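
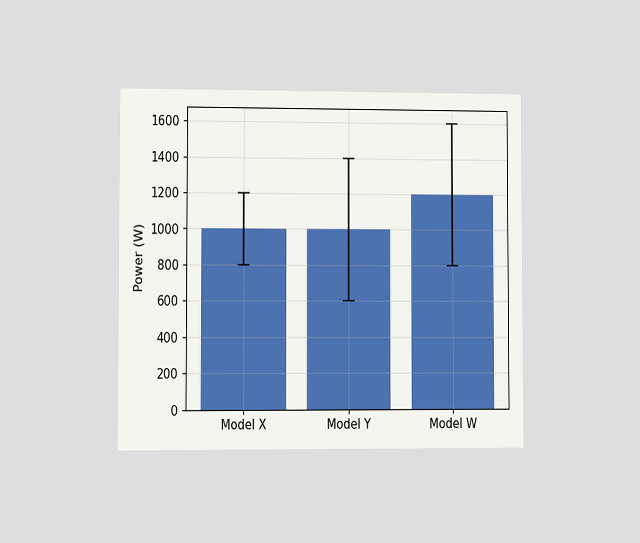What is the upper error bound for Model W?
1600W

The chart is viewed at a slight angle. The Model W bar's upper whisker reaches 1600W.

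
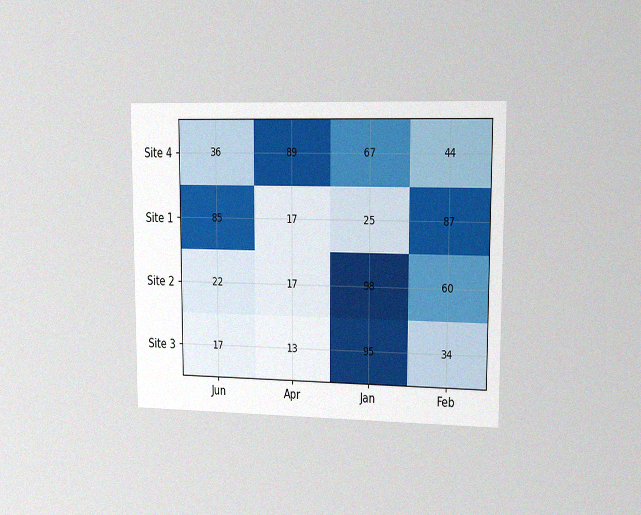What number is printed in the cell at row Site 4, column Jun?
The chart is viewed slightly from the right, with some photo noise. The (Site 4, Jun) cell reads 36.

36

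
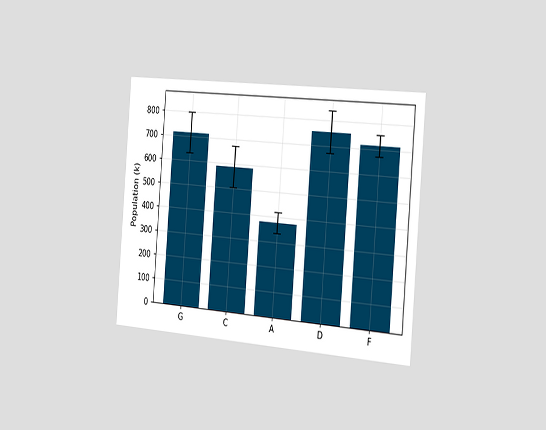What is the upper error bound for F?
756k

The chart is tilted about 5° clockwise and viewed slightly from the right. The F bar's upper whisker reaches 756k.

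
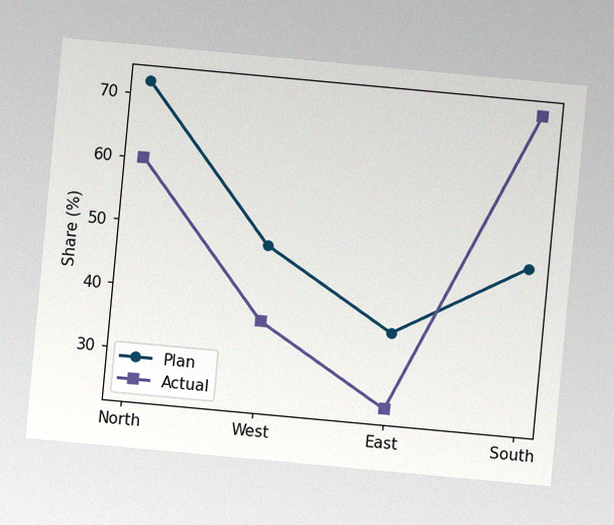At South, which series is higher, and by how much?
Actual, by 24%

The chart is tilted about 5° clockwise, with some photo noise. At South, Actual sits above the other line by 24%.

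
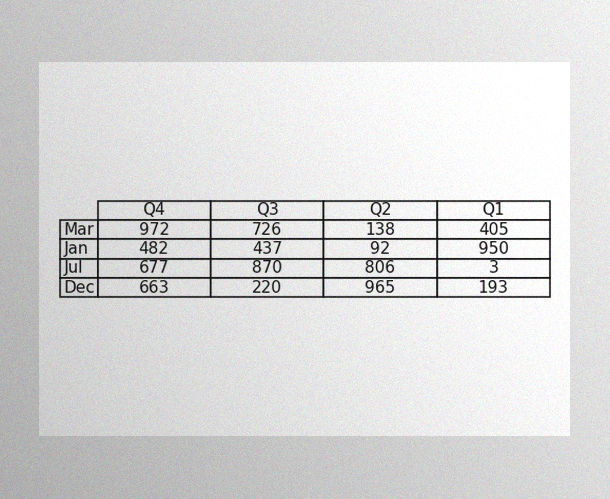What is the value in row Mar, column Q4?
The image has some photo noise and uneven lighting. The (Mar, Q4) cell reads 972.

972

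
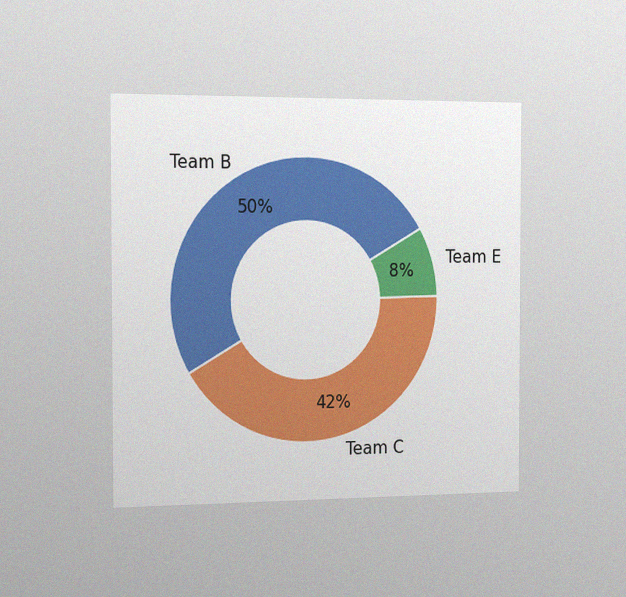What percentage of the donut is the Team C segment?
42%

The chart is viewed slightly from the left, with some photo noise. The Team C segment takes up 42% of the ring.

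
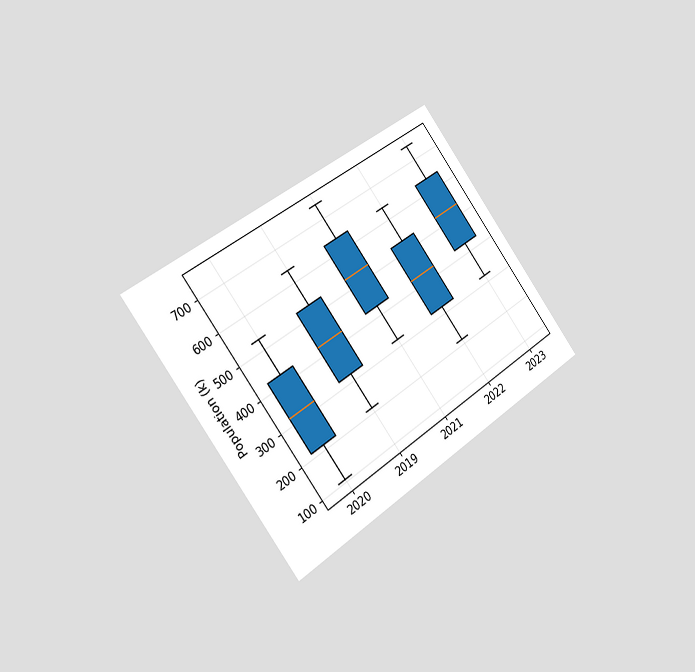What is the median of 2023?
The chart is tilted about 37° counter-clockwise and viewed slightly from the left. The median line in the 2023 box sits at 530k.

530k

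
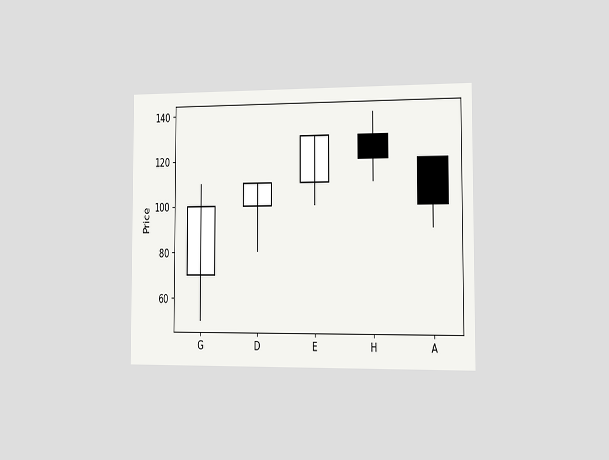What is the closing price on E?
The chart is viewed slightly from the right. The E candle closes at 130.

130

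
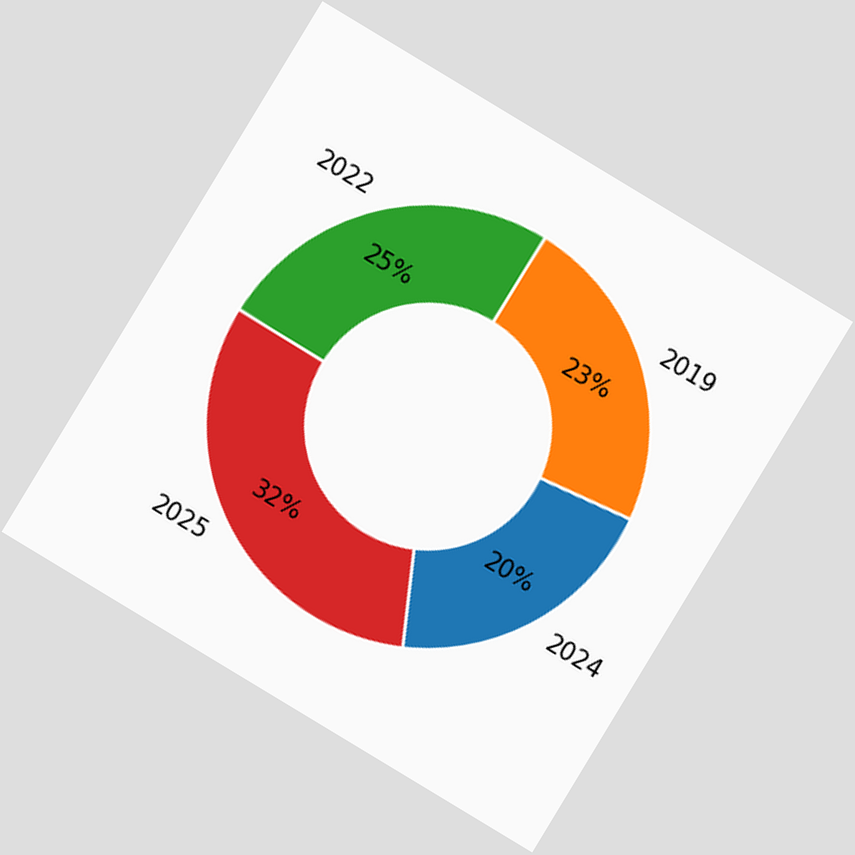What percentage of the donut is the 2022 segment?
The chart is tilted about 31° clockwise. The 2022 segment takes up 25% of the ring.

25%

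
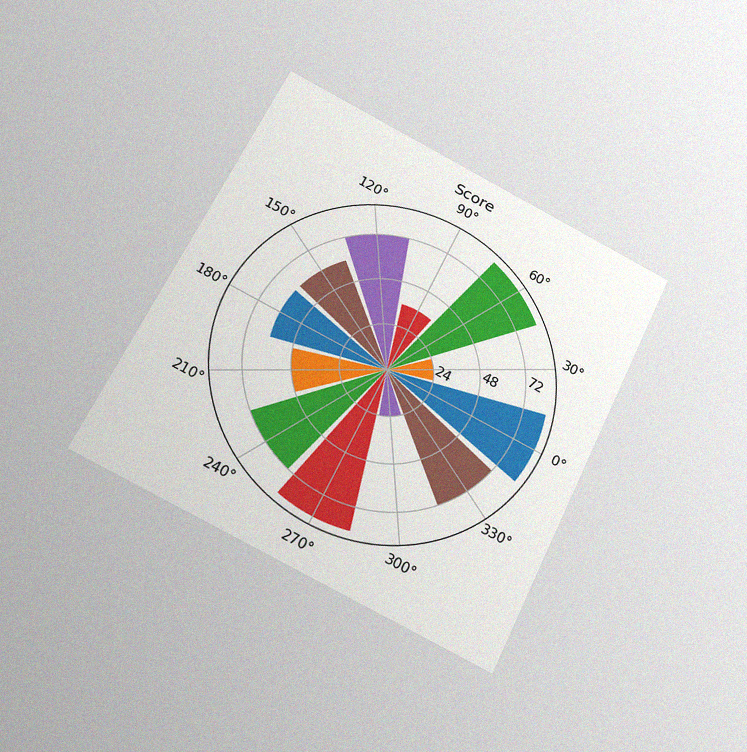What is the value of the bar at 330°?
72

The chart is tilted about 26° clockwise and viewed slightly from below, with some photo noise. The bar at 330° reaches 72 on the radial axis.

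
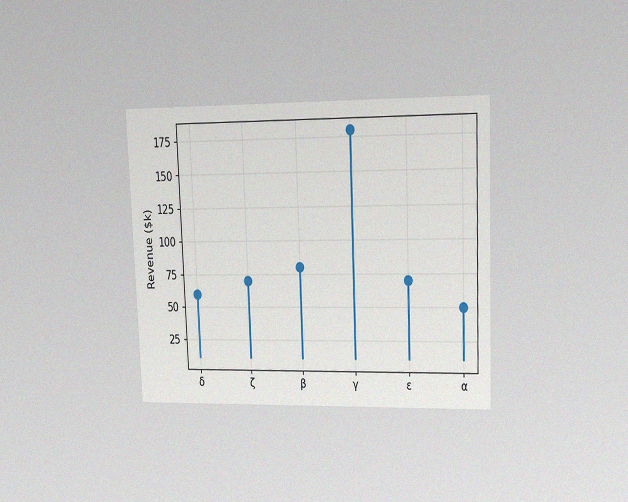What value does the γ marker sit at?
The chart is tilted about 2° counter-clockwise and viewed at a slight angle, with some photo noise. The γ marker sits at $180k.

$180k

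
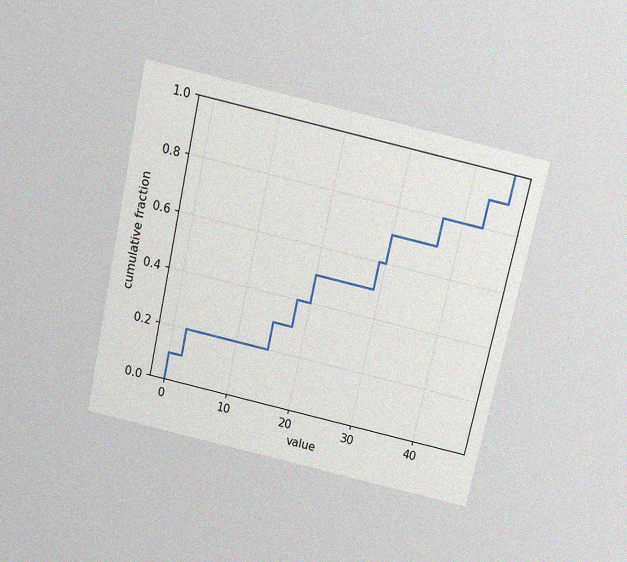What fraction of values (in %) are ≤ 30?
The chart is tilted about 12° clockwise and viewed slightly from above, with some photo noise. At x=30 the ECDF step is at 70%.

70%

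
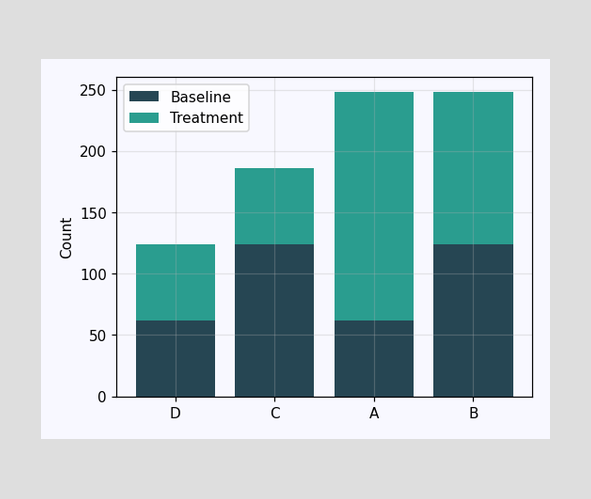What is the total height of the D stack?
124

The D stack's top reaches 124 on the y-axis.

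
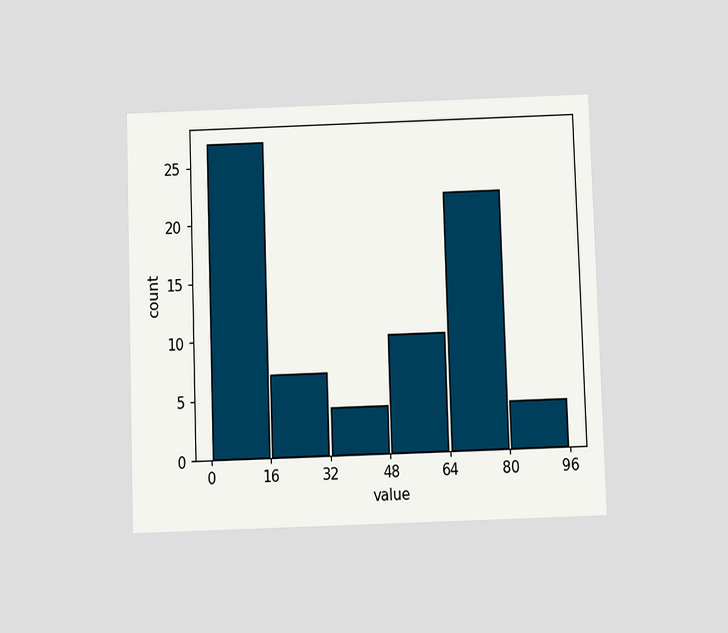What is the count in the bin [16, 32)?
The chart is viewed slightly from below. The [16, 32) bin has height 7.

7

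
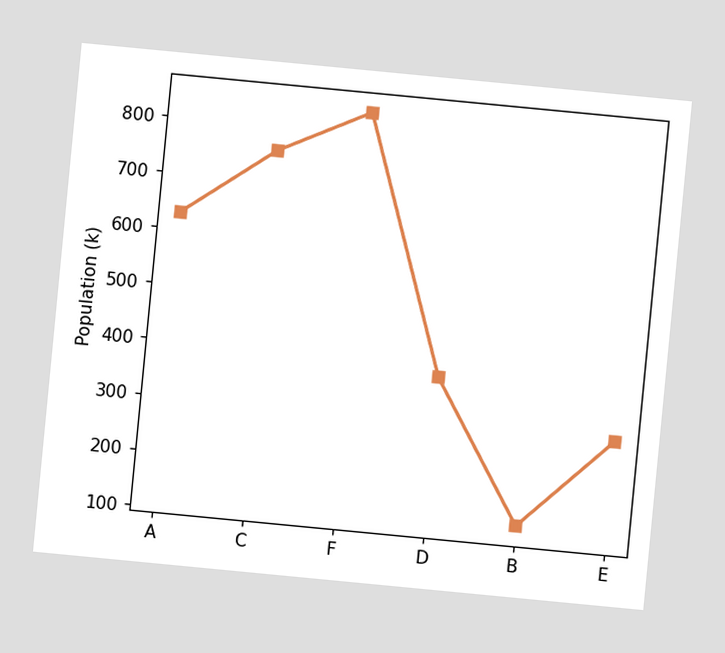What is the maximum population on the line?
The chart is tilted about 5° clockwise. The highest point is at F, and reading across to the y-axis gives 840k.

840k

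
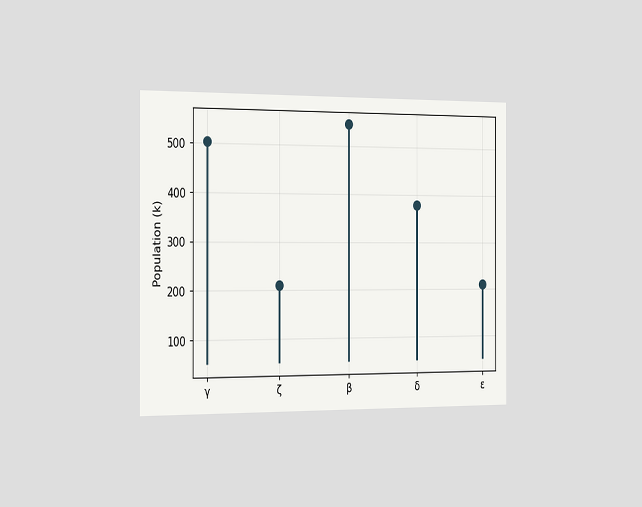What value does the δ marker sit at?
378k

The chart is viewed slightly from the left. The δ marker sits at 378k.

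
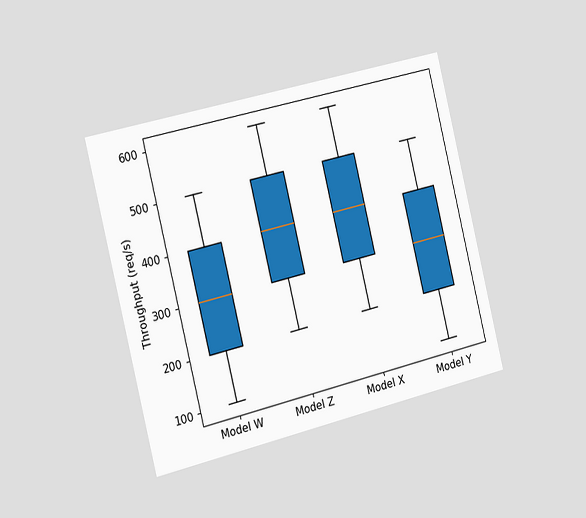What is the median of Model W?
300req/s

The chart is tilted about 14° counter-clockwise and viewed slightly from the left. The median line in the Model W box sits at 300req/s.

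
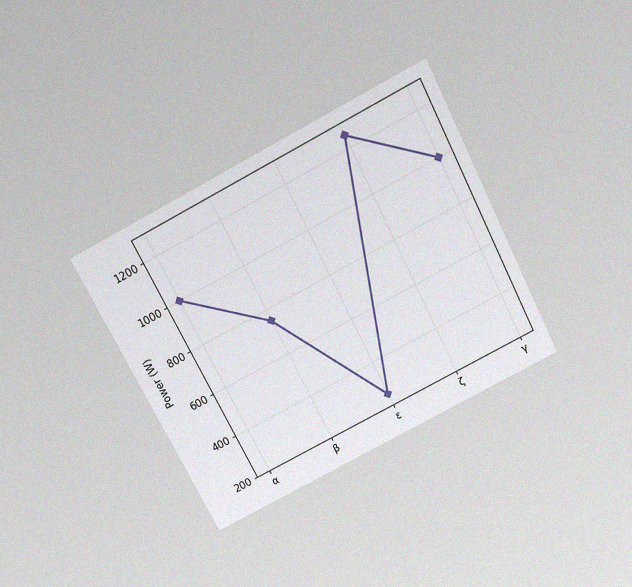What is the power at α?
1000W

The chart is tilted about 27° counter-clockwise and viewed slightly from above, with some photo noise. At α, the line is at 1000W.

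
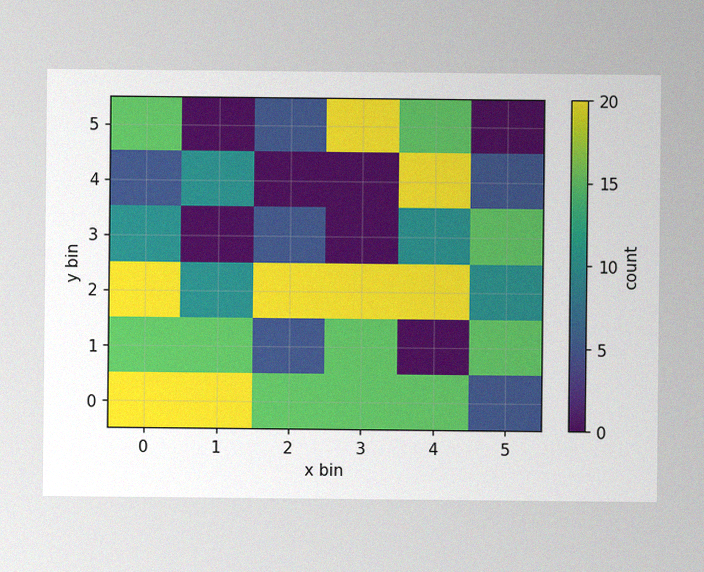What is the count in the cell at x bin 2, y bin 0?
The image has some photo noise and uneven lighting. Matching the cell (2, 0) against the colorbar gives 15.

15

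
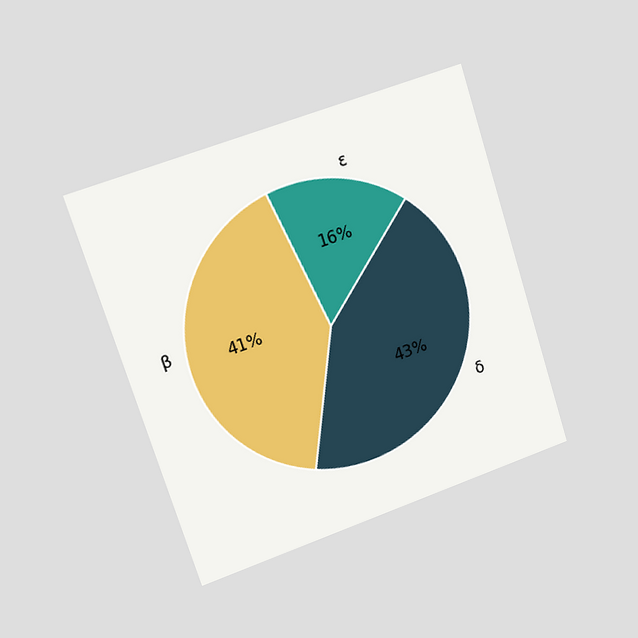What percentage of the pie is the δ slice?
43%

The chart is tilted about 18° counter-clockwise and viewed slightly from the left. The δ slice takes up 43% of the pie.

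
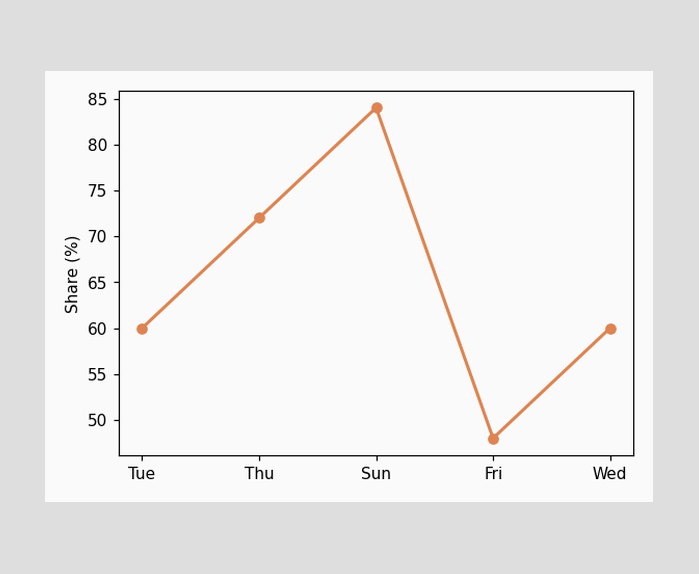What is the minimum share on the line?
The lowest point is at Fri, and reading across to the y-axis gives 48%.

48%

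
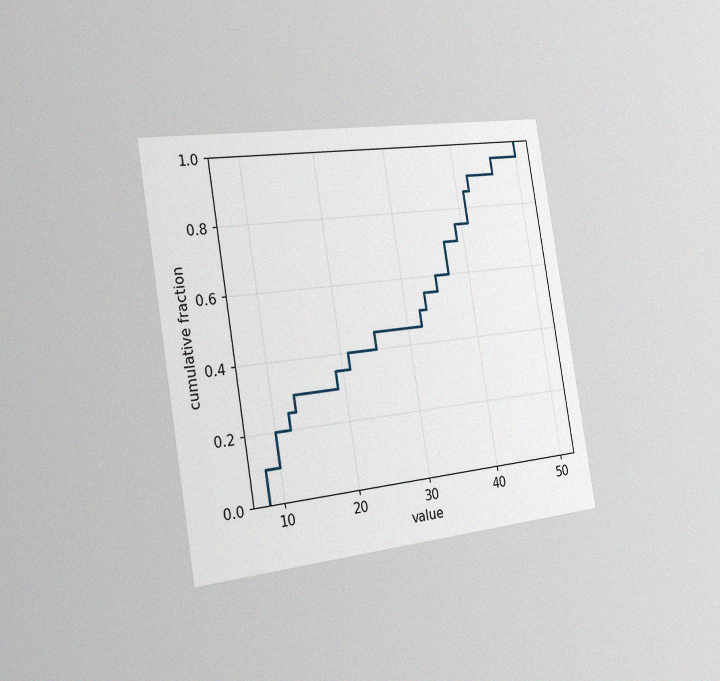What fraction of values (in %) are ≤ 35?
The chart is tilted about 9° counter-clockwise and viewed slightly from the left, with some photo noise. At x=35 the ECDF step is at 60%.

60%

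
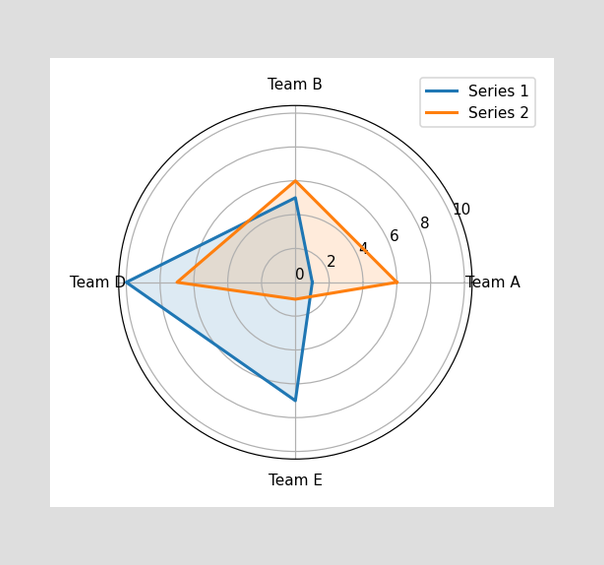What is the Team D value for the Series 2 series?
7

On the Team D axis, Series 2 reaches 7.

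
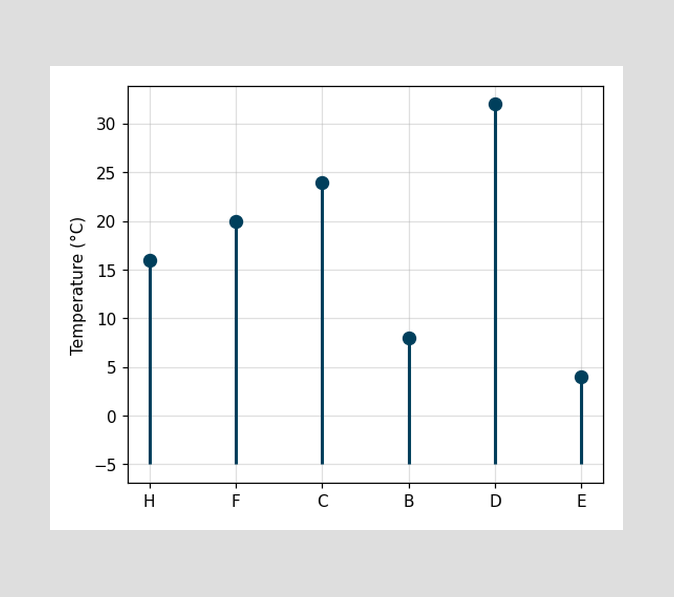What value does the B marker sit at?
8°C

The B marker sits at 8°C.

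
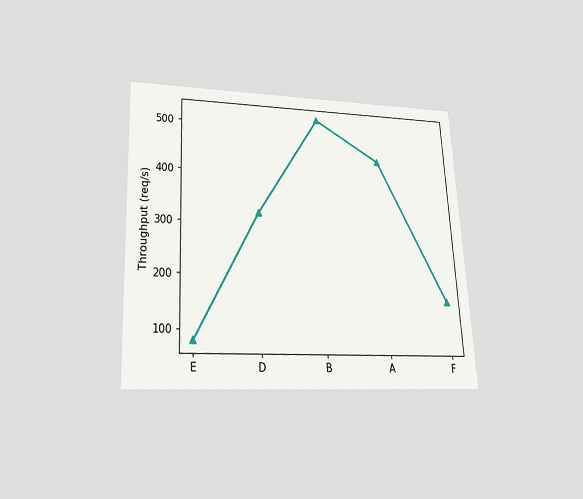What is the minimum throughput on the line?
80req/s

The chart is tilted about 3° counter-clockwise and viewed slightly from below. The lowest point is at E, and reading across to the y-axis gives 80req/s.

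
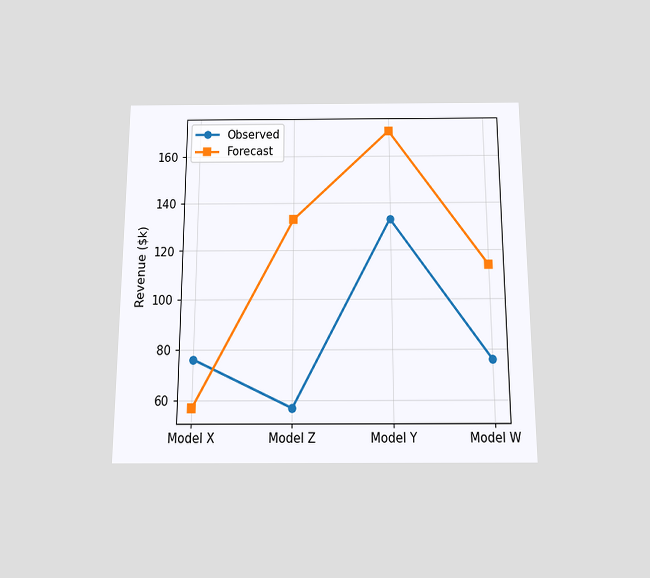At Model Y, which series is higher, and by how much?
Forecast, by $38k

The chart is viewed slightly from below. At Model Y, Forecast sits above the other line by $38k.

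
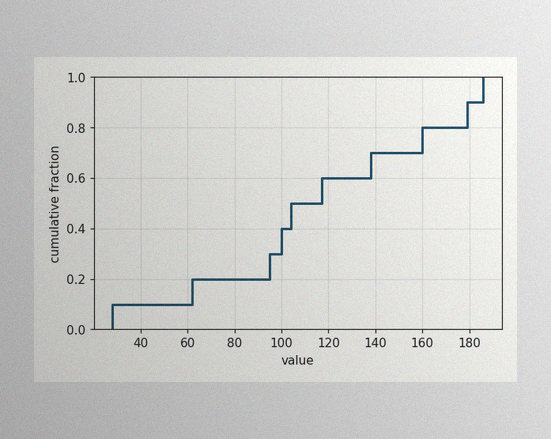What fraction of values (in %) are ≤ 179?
The image has some photo noise and uneven lighting. At x=179 the ECDF step is at 90%.

90%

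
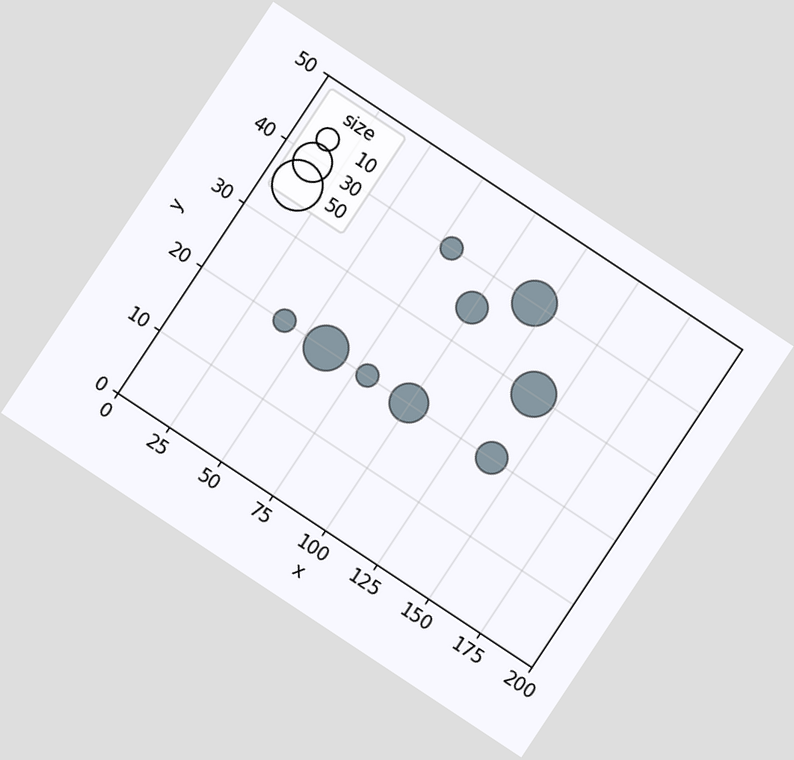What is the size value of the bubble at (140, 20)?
20

The chart is tilted about 34° clockwise. Matching the bubble at (140, 20) against the size legend gives 20.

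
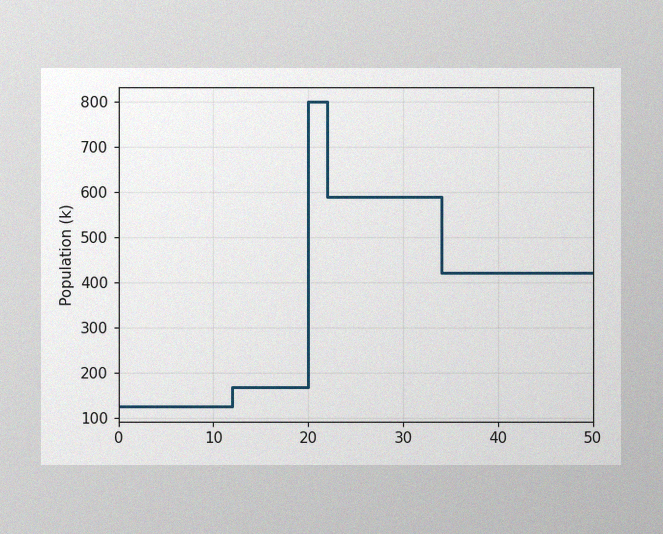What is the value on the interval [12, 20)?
168k

The image has some photo noise and uneven lighting. On [12, 20) the step sits at 168k.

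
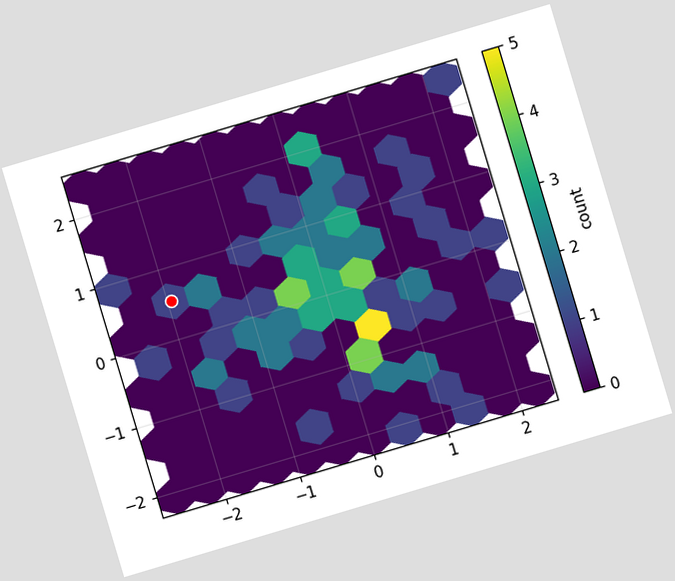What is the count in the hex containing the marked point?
The chart is tilted about 17° counter-clockwise. The marked hex reads 1 on the colorbar.

1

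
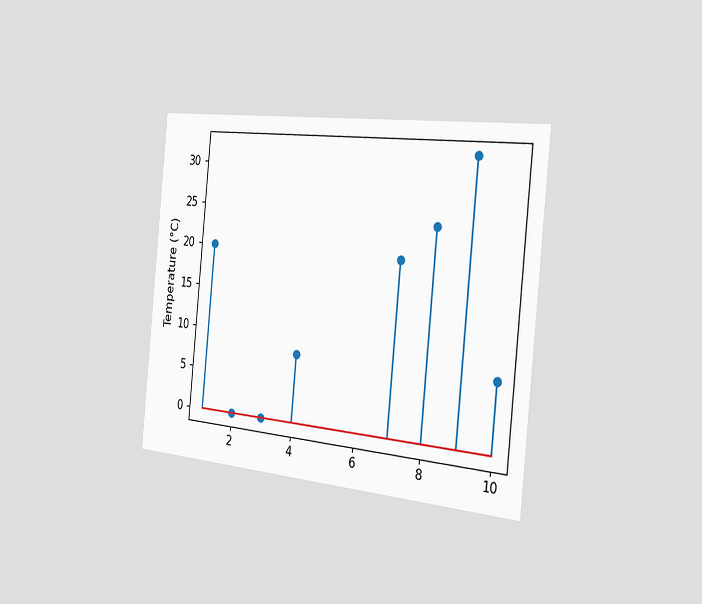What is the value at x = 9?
The chart is tilted about 6° clockwise and viewed slightly from the right. The stem at x=9 reaches 32°C.

32°C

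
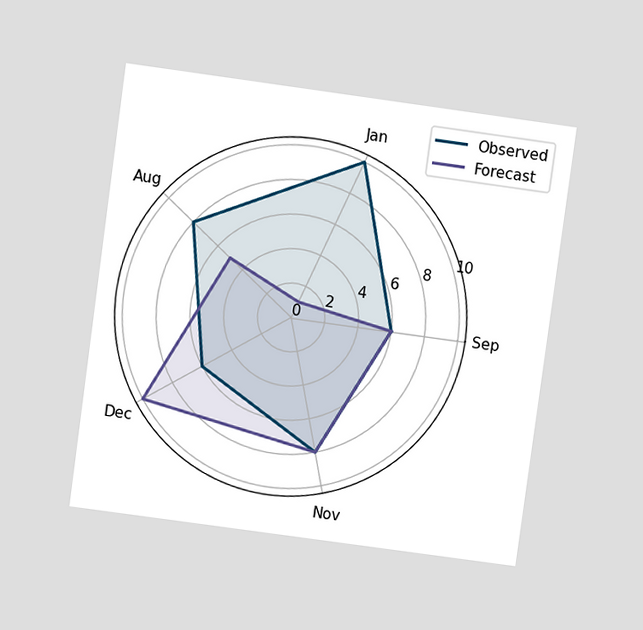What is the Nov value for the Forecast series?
The chart is tilted about 8° clockwise and viewed at a slight angle. On the Nov axis, Forecast reaches 8.

8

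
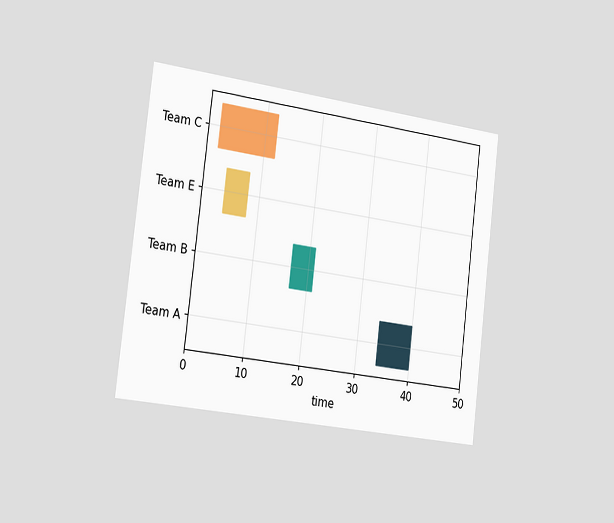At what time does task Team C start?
The chart is tilted about 7° clockwise and viewed slightly from the left. The Team C bar begins at t=2.

2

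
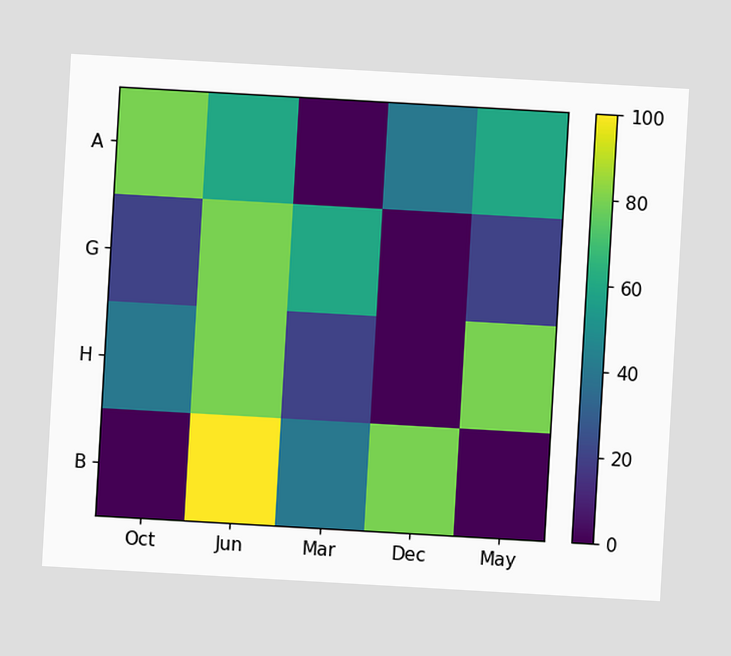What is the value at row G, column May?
20

The chart is tilted about 3° clockwise. Matching cell (G, May) against the colorbar gives 20.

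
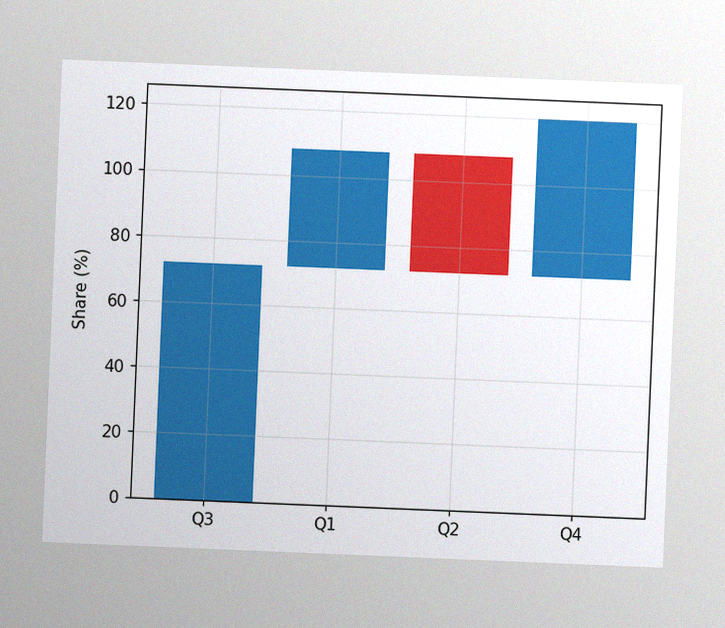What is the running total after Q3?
72%

The chart is tilted about 2° clockwise, with some photo noise. After Q3 the running total reaches 72%.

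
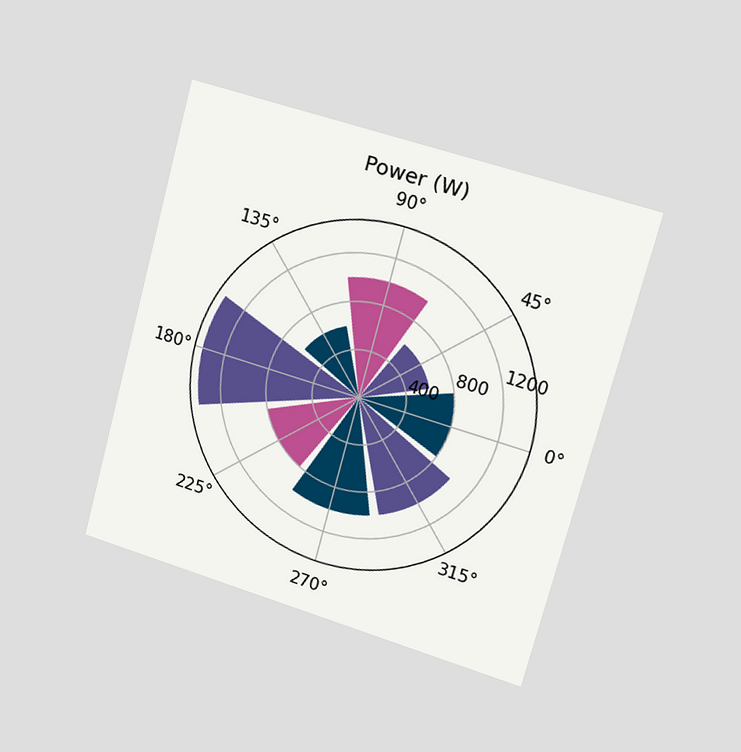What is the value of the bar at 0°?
800W

The chart is tilted about 15° clockwise and viewed slightly from the right. The bar at 0° reaches 800W on the radial axis.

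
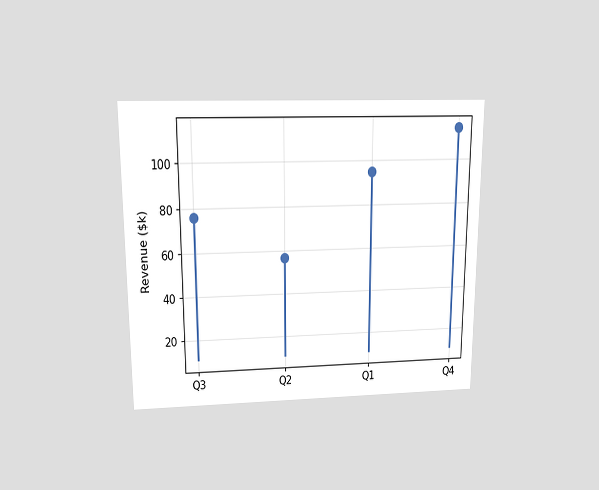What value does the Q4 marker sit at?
$114k

The chart is viewed slightly from above. The Q4 marker sits at $114k.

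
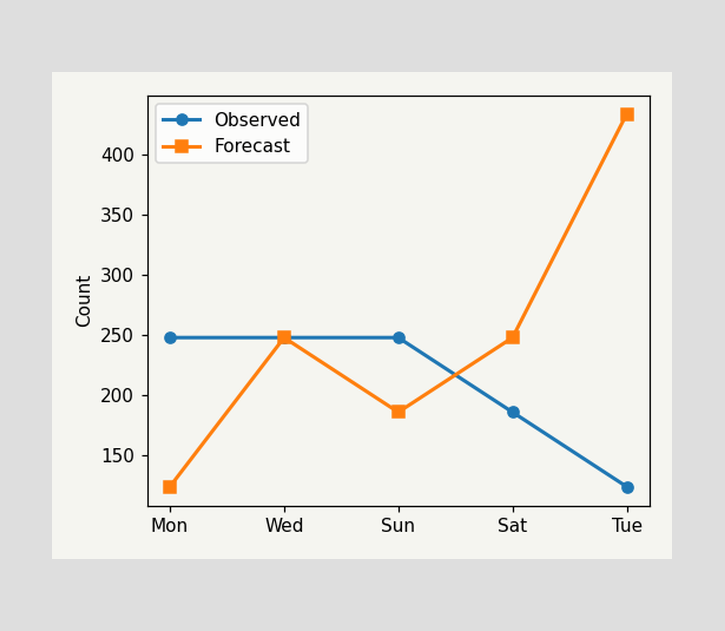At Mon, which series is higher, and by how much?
At Mon, Observed sits above the other line by 124.

Observed, by 124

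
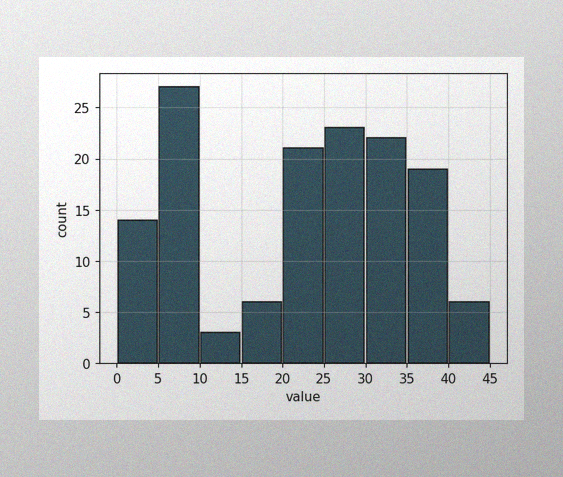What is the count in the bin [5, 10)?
The image has some photo noise and uneven lighting. The [5, 10) bin has height 27.

27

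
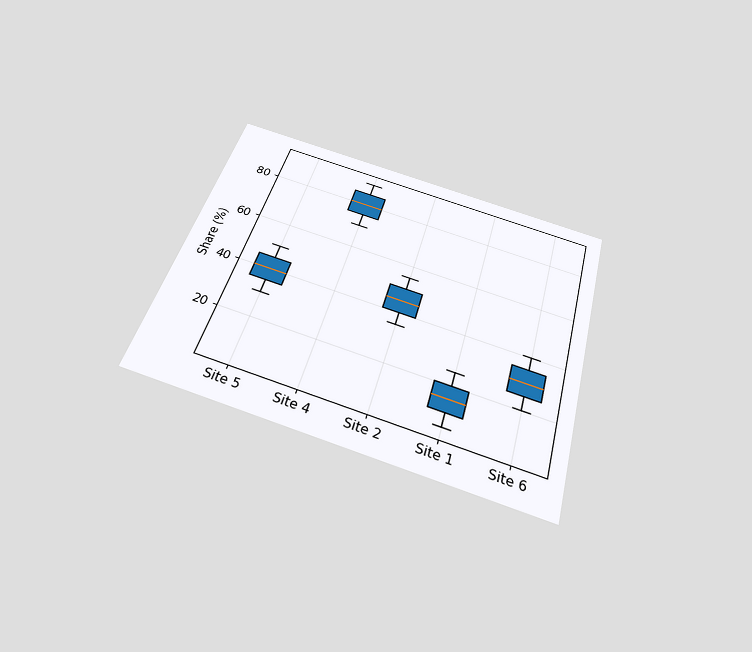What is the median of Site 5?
The chart is tilted about 16° clockwise and viewed slightly from below. The median line in the Site 5 box sits at 40%.

40%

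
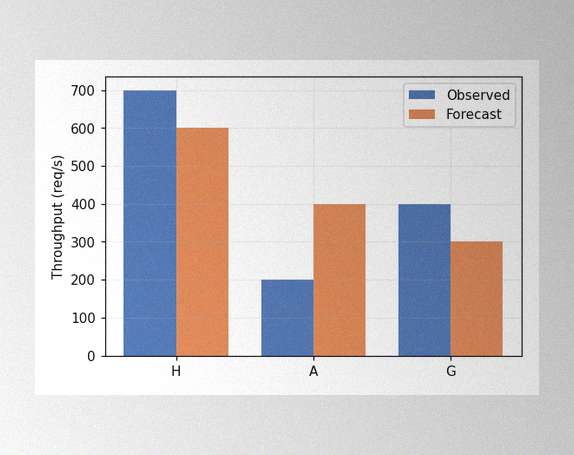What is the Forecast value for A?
The image has some photo noise and uneven lighting. The Forecast bar at A reaches 400req/s on the y-axis.

400req/s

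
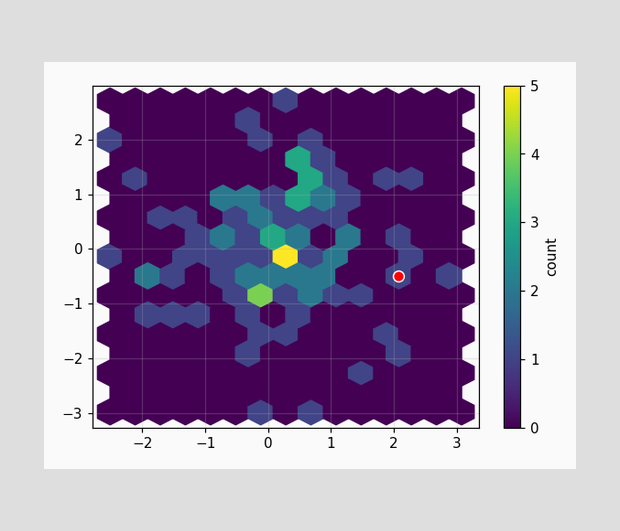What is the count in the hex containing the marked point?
1

The marked hex reads 1 on the colorbar.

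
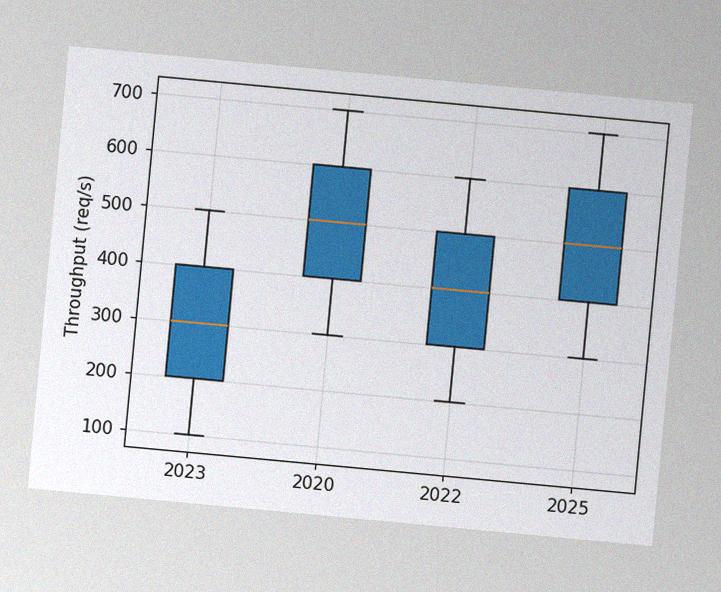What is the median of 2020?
500req/s

The chart is tilted about 5° clockwise, with some photo noise. The median line in the 2020 box sits at 500req/s.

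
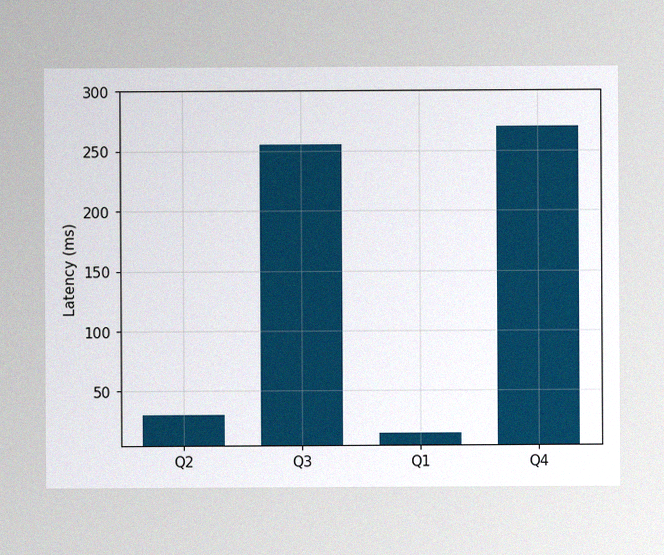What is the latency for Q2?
30ms

The image has some photo noise and uneven lighting. Reading along the chart's y-axis, the Q2 bar reaches 30ms.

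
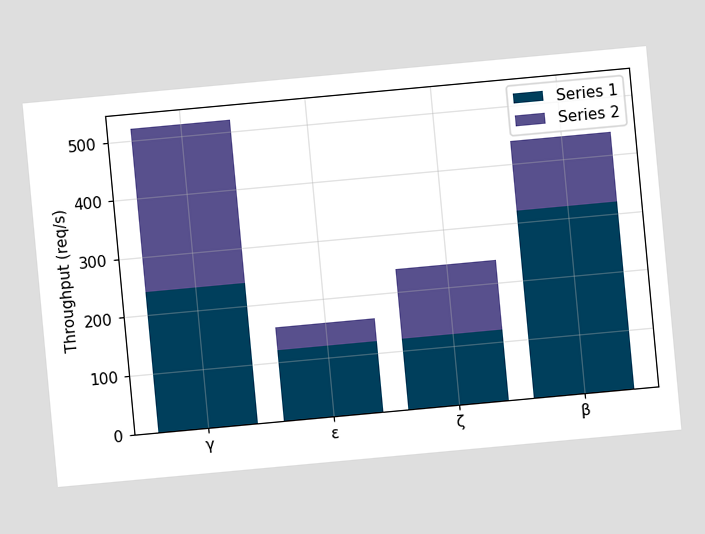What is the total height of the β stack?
The chart is tilted about 5° counter-clockwise. The β stack's top reaches 440req/s on the y-axis.

440req/s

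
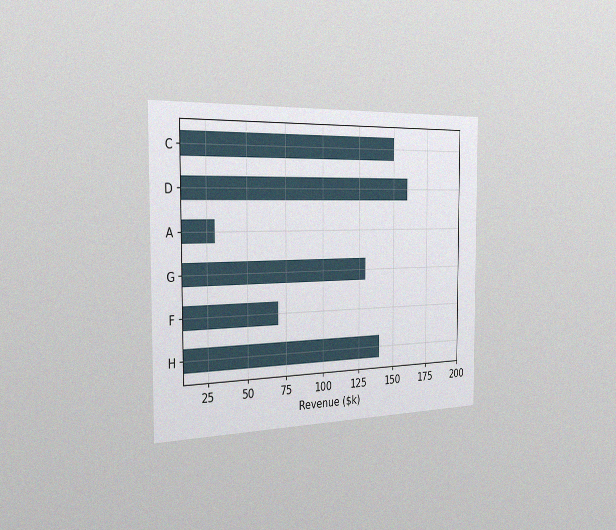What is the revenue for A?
$30k

The chart is viewed slightly from the left, with some photo noise. Reading along the chart's x-axis, the A bar reaches $30k.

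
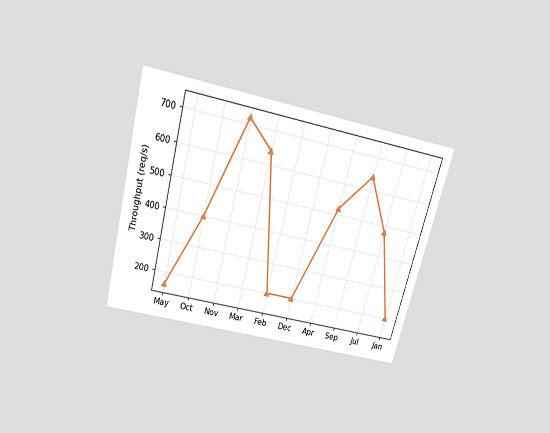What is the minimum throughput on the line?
The chart is tilted about 15° clockwise and viewed slightly from above. The lowest point is at May, and reading across to the y-axis gives 160req/s.

160req/s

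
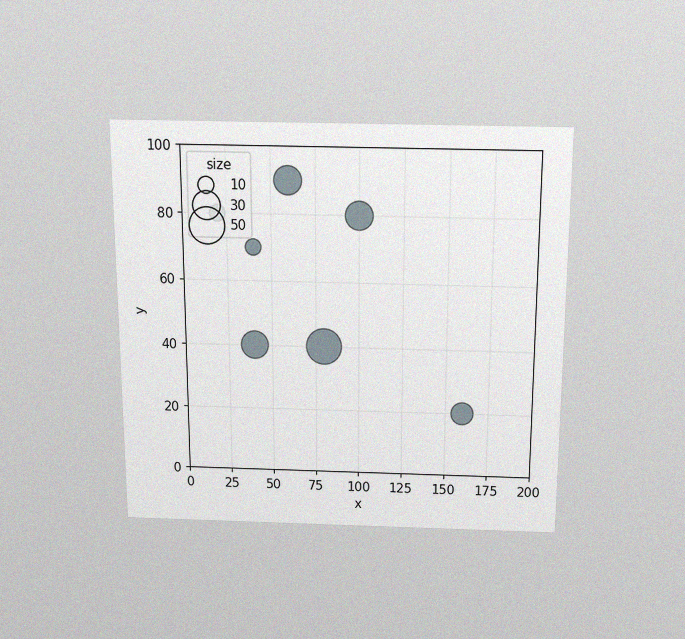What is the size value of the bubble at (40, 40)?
30

The chart is viewed slightly from above, with some photo noise. Matching the bubble at (40, 40) against the size legend gives 30.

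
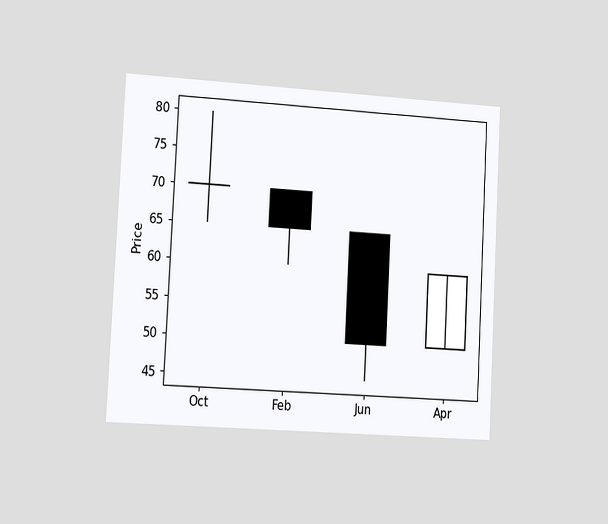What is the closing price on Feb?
The chart is tilted about 3° clockwise and viewed slightly from the left. The Feb candle closes at 65.

65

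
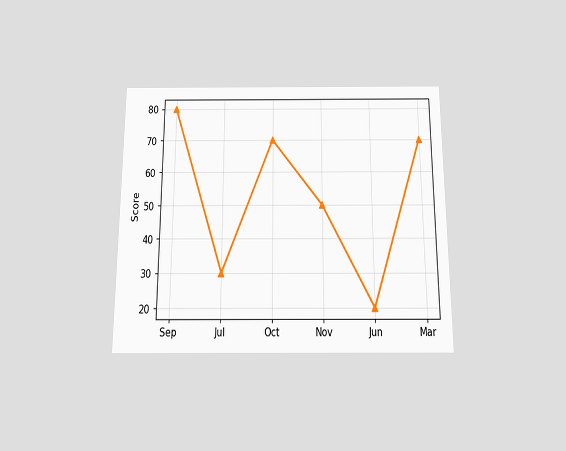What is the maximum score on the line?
The chart is viewed slightly from below. The highest point is at Sep, and reading across to the y-axis gives 80.

80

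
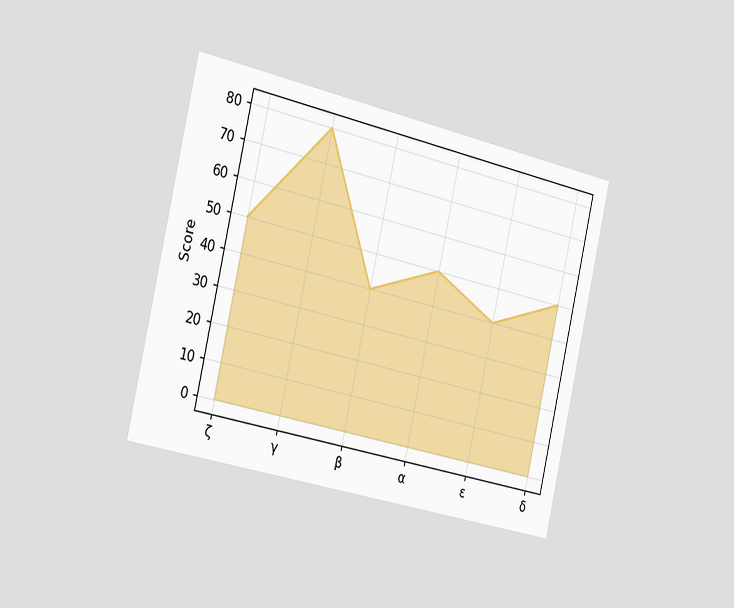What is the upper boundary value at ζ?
The chart is tilted about 13° clockwise and viewed slightly from the left. At ζ the upper boundary is at 50.

50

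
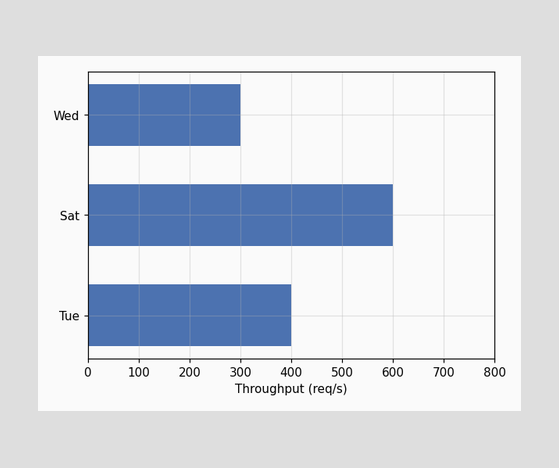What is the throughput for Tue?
Reading along the chart's x-axis, the Tue bar reaches 400req/s.

400req/s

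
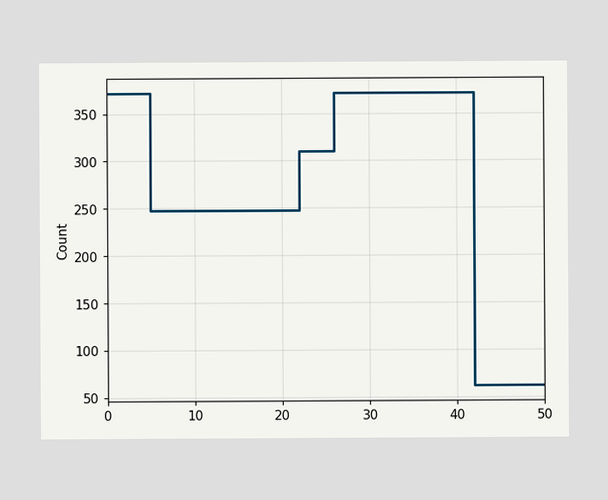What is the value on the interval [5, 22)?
248

On [5, 22) the step sits at 248.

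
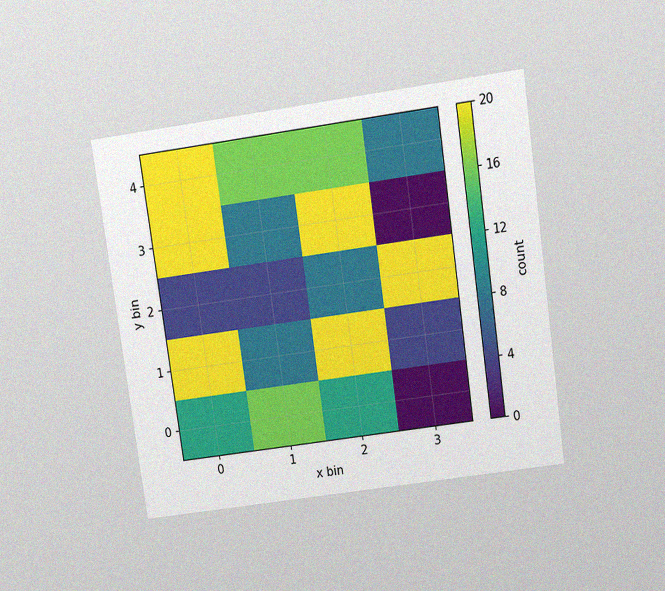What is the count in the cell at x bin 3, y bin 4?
The chart is tilted about 8° counter-clockwise and viewed slightly from above, with some photo noise. Matching the cell (3, 4) against the colorbar gives 8.

8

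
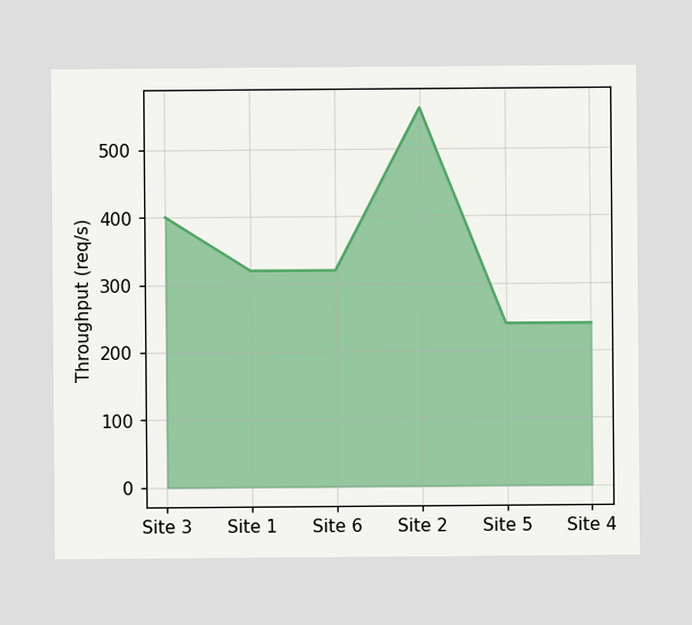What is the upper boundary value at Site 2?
At Site 2 the upper boundary is at 560req/s.

560req/s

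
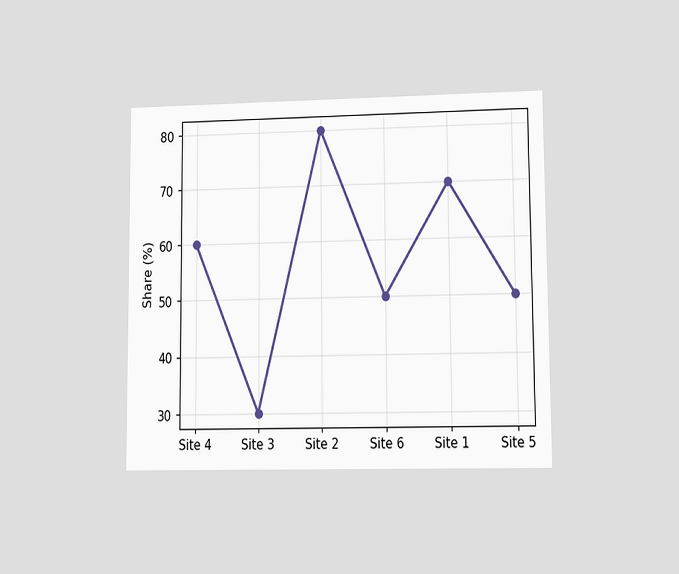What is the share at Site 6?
50%

The chart is viewed at a slight angle. At Site 6, the line is at 50%.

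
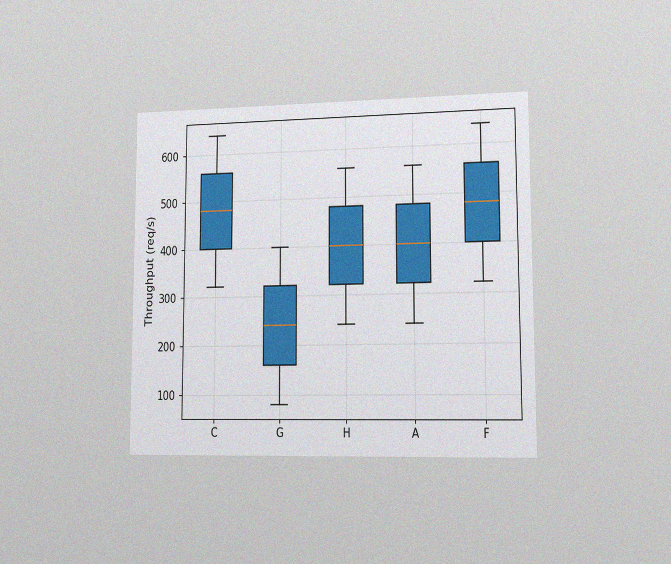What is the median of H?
400req/s

The chart is viewed slightly from the right, with some photo noise. The median line in the H box sits at 400req/s.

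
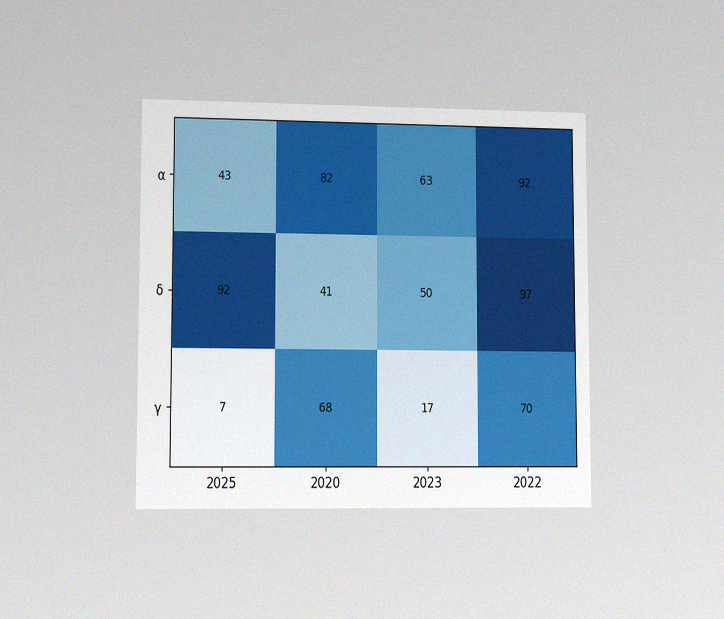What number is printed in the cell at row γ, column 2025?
The chart is viewed at a slight angle, with some photo noise. The (γ, 2025) cell reads 7.

7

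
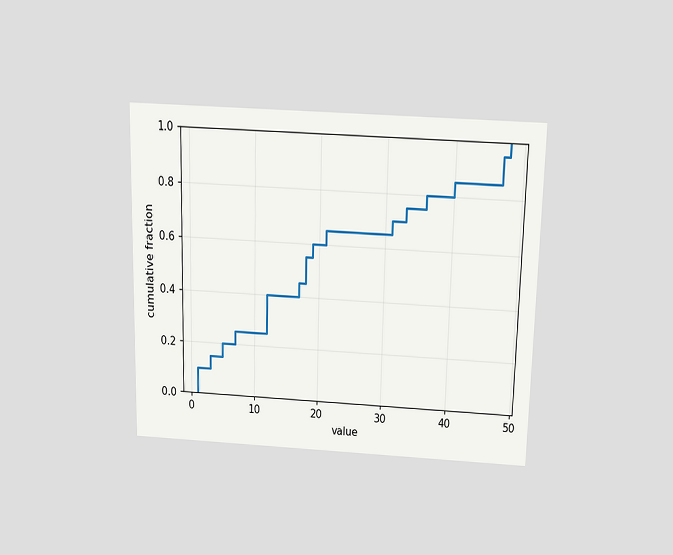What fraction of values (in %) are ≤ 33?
The chart is viewed slightly from above. At x=33 the ECDF step is at 75%.

75%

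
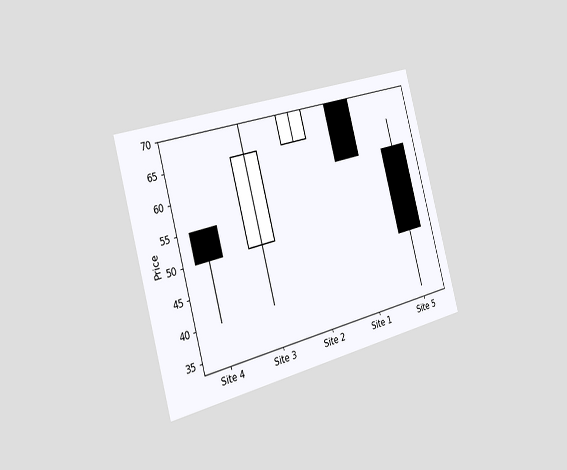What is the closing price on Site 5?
45

The chart is tilted about 15° counter-clockwise and viewed slightly from the left. The Site 5 candle closes at 45.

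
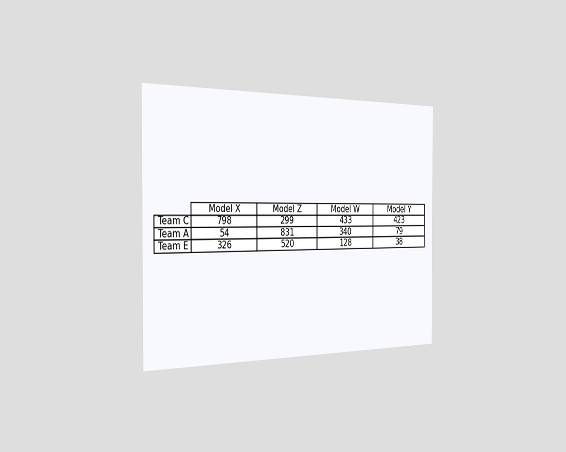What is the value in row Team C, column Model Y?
423

The chart is viewed slightly from the left. The (Team C, Model Y) cell reads 423.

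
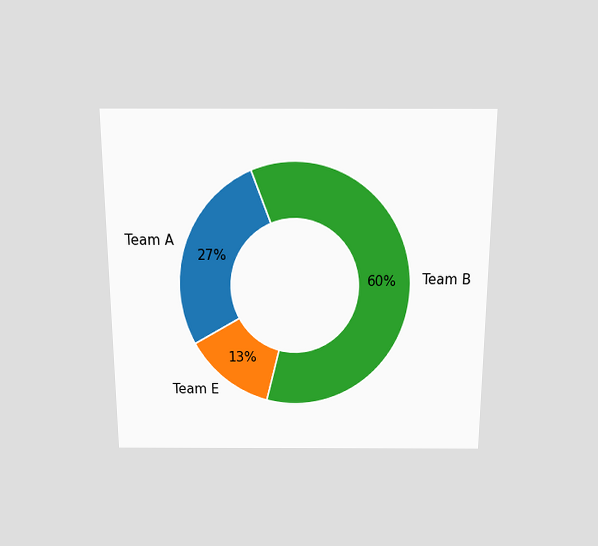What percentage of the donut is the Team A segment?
27%

The chart is viewed slightly from above. The Team A segment takes up 27% of the ring.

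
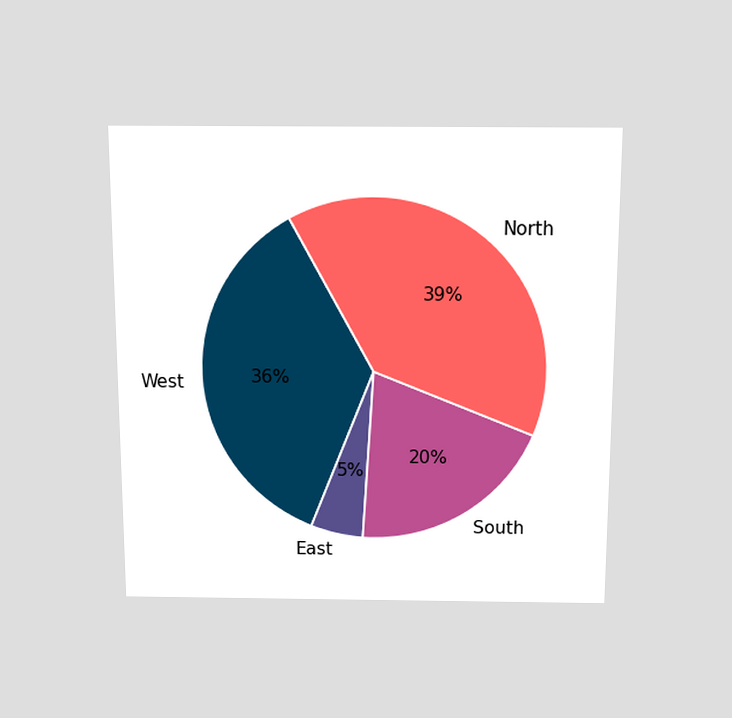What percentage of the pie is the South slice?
20%

The chart is viewed slightly from above. The South slice takes up 20% of the pie.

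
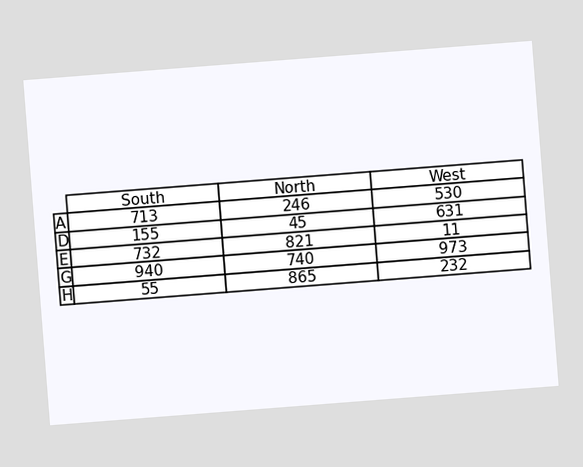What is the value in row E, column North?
821

The chart is tilted about 4° counter-clockwise. The (E, North) cell reads 821.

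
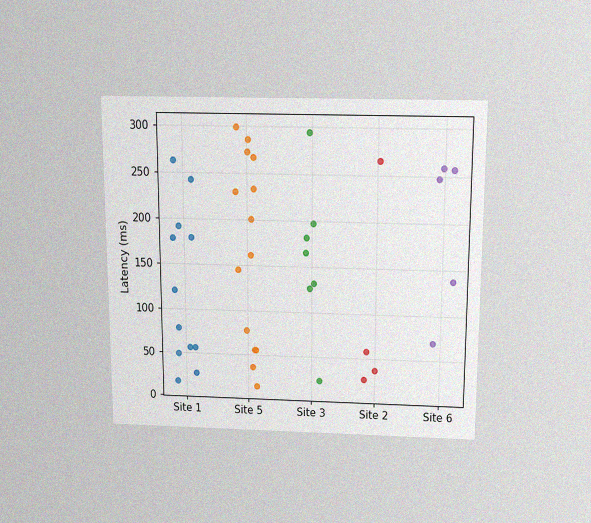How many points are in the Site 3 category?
The chart is viewed slightly from above, with some photo noise. Counting the markers in the Site 3 column gives 7.

7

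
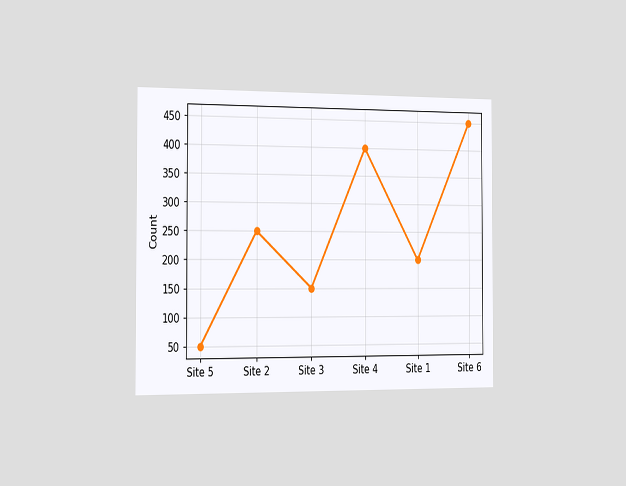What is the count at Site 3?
The chart is viewed slightly from the left. At Site 3, the line is at 150.

150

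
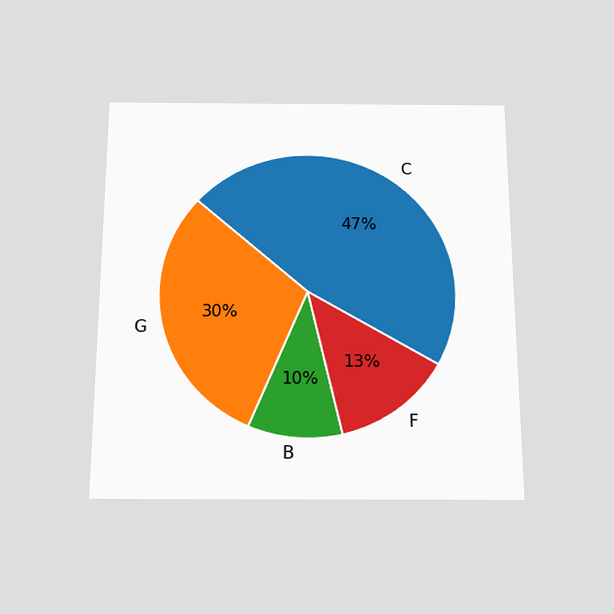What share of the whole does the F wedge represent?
The chart is viewed slightly from below. The F slice takes up 13% of the pie.

13%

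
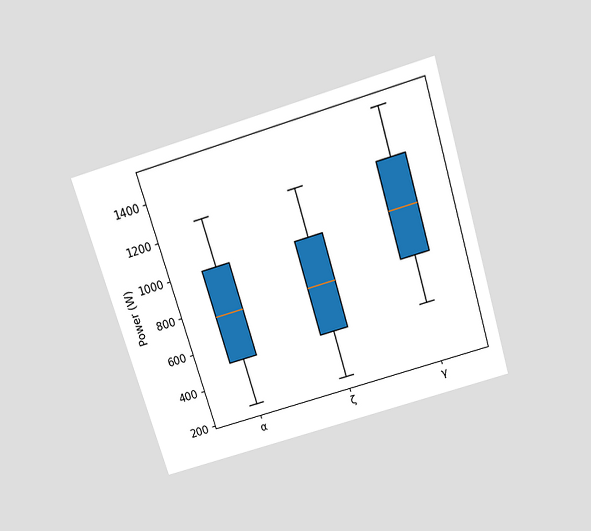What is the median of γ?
The chart is tilted about 17° counter-clockwise and viewed slightly from above. The median line in the γ box sits at 1000W.

1000W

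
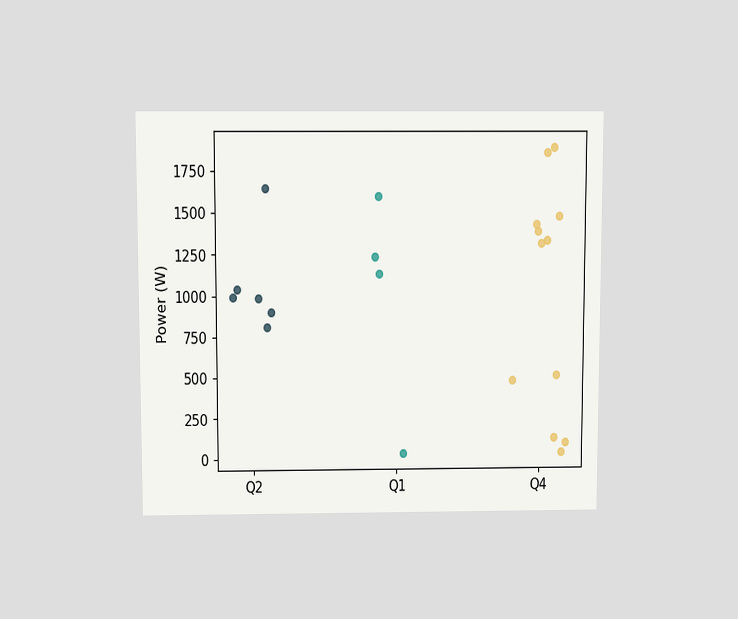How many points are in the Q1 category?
The chart is viewed slightly from above. Counting the markers in the Q1 column gives 4.

4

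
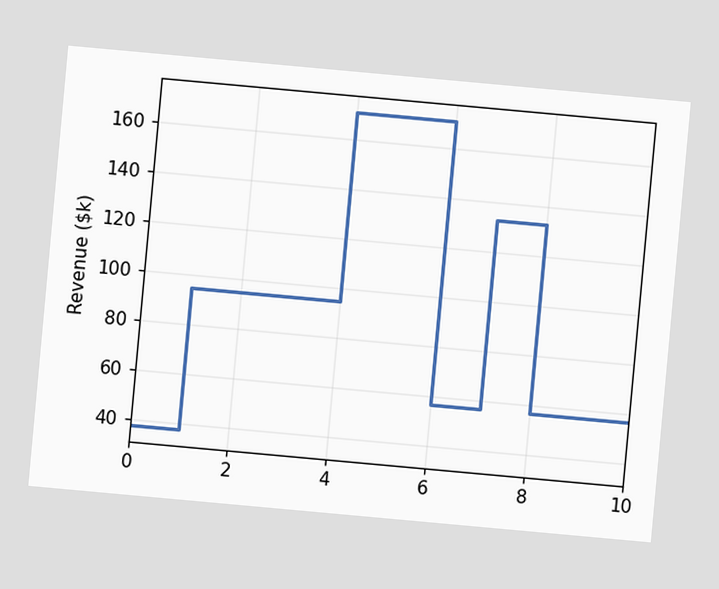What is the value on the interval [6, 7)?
The chart is tilted about 5° clockwise. On [6, 7) the step sits at $57k.

$57k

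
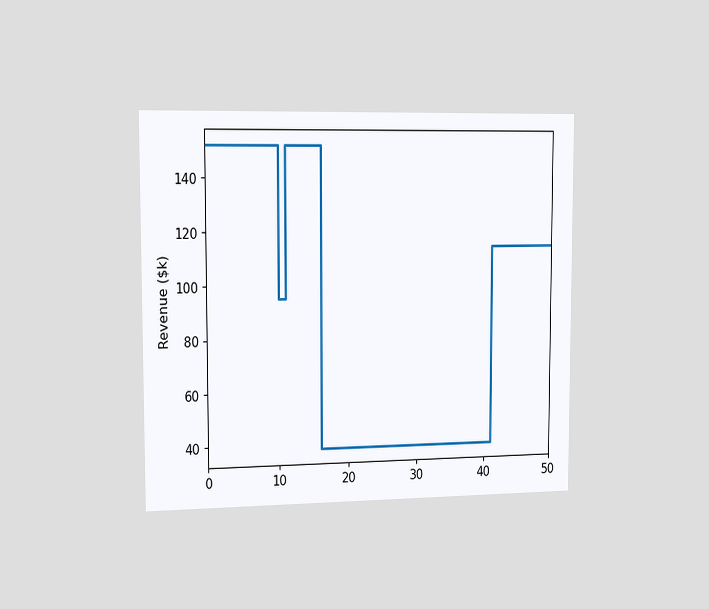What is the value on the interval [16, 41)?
The chart is viewed slightly from the left. On [16, 41) the step sits at $38k.

$38k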